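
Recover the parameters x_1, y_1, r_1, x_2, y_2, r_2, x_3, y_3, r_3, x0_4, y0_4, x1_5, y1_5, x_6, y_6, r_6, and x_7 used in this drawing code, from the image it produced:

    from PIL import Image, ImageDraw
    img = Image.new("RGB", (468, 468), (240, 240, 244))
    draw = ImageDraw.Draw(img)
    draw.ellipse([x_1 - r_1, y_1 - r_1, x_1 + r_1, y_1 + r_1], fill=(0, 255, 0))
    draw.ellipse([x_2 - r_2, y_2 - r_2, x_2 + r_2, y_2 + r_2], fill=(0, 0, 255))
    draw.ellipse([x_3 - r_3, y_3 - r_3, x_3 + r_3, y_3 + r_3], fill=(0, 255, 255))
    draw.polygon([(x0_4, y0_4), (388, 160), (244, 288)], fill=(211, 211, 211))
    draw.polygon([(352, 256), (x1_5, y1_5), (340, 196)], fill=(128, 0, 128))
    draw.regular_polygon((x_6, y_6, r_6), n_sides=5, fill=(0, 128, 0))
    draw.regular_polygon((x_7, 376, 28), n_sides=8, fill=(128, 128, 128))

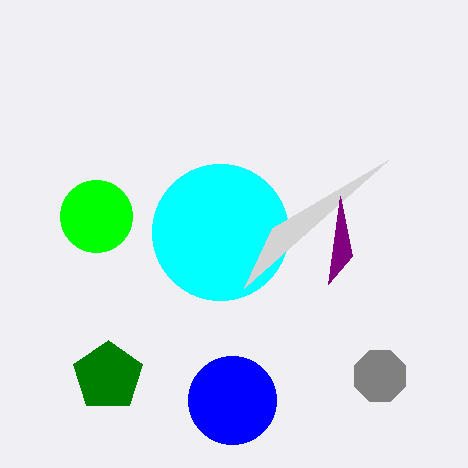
x_1 = 96; y_1 = 216; r_1 = 36; x_2 = 232; y_2 = 400; r_2 = 44; x_3 = 220; y_3 = 232; r_3 = 68; x0_4 = 272; y0_4 = 228; x1_5 = 328; y1_5 = 284; x_6 = 108; y_6 = 376; r_6 = 36; x_7 = 380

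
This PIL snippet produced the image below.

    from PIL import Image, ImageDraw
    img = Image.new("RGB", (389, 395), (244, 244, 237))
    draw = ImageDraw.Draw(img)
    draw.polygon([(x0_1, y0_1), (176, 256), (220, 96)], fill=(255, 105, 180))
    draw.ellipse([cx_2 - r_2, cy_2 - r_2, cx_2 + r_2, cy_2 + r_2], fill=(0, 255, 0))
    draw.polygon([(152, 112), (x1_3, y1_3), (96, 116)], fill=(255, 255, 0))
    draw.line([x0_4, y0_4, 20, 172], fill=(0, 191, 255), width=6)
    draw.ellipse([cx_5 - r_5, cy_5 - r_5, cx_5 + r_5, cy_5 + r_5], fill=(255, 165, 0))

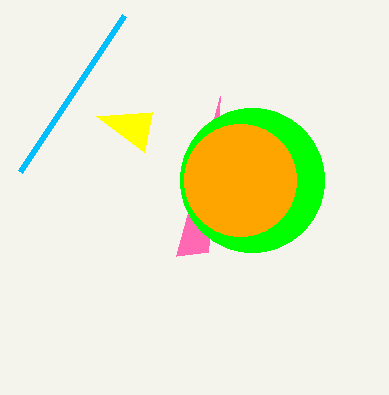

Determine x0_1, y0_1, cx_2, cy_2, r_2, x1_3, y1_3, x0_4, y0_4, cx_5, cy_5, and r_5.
x0_1 = 208; y0_1 = 252; cx_2 = 252; cy_2 = 180; r_2 = 72; x1_3 = 144; y1_3 = 152; x0_4 = 124; y0_4 = 16; cx_5 = 240; cy_5 = 180; r_5 = 56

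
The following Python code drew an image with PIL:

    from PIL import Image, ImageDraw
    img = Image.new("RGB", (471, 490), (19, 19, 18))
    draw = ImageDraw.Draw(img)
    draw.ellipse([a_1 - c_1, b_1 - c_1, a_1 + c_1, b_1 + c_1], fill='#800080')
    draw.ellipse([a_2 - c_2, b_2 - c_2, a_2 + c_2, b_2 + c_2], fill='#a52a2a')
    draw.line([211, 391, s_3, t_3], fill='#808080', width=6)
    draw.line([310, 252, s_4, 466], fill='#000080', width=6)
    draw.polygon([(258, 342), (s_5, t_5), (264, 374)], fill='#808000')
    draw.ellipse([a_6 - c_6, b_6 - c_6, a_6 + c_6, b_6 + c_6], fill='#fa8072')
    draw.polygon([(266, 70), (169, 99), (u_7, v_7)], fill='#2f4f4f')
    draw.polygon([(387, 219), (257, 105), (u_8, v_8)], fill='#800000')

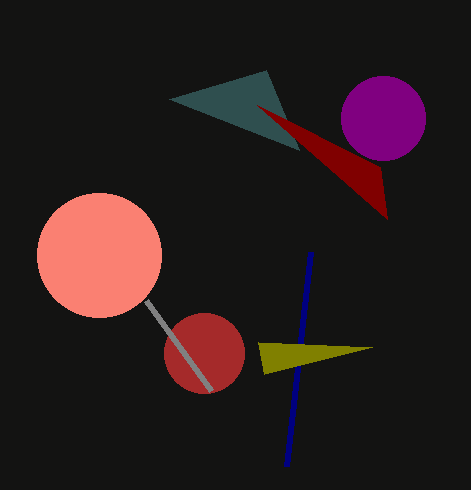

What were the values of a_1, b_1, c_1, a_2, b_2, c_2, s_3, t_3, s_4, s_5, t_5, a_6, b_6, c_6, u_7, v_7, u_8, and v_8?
a_1 = 383
b_1 = 118
c_1 = 42
a_2 = 204
b_2 = 353
c_2 = 40
s_3 = 146
t_3 = 301
s_4 = 286
s_5 = 372
t_5 = 347
a_6 = 99
b_6 = 255
c_6 = 62
u_7 = 299
v_7 = 150
u_8 = 380
v_8 = 167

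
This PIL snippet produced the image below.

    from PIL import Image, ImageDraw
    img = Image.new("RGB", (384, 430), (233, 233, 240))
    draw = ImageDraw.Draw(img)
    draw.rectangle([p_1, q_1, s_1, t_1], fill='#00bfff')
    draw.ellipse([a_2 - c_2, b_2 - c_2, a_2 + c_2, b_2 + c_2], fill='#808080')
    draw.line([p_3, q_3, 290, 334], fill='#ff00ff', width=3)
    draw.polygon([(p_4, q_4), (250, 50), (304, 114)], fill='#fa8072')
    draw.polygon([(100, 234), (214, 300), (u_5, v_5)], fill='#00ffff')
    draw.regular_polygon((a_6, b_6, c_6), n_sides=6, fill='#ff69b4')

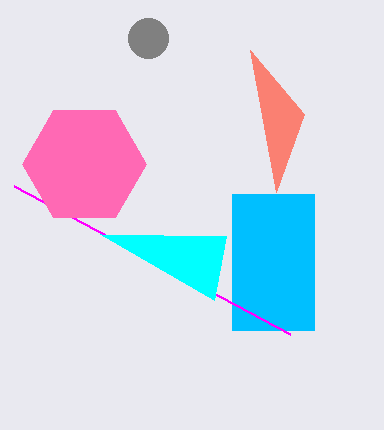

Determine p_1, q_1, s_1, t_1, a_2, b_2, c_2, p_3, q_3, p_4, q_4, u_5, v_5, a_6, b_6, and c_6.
p_1 = 232, q_1 = 194, s_1 = 314, t_1 = 330, a_2 = 148, b_2 = 38, c_2 = 20, p_3 = 14, q_3 = 186, p_4 = 276, q_4 = 192, u_5 = 226, v_5 = 236, a_6 = 84, b_6 = 164, c_6 = 62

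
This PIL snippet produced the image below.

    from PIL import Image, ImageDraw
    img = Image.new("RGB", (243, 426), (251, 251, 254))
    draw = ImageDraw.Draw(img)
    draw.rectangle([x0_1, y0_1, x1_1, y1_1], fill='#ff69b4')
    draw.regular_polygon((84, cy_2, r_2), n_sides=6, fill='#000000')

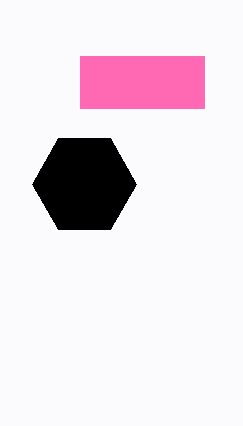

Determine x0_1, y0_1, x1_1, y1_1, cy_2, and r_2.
x0_1 = 80
y0_1 = 56
x1_1 = 204
y1_1 = 108
cy_2 = 184
r_2 = 52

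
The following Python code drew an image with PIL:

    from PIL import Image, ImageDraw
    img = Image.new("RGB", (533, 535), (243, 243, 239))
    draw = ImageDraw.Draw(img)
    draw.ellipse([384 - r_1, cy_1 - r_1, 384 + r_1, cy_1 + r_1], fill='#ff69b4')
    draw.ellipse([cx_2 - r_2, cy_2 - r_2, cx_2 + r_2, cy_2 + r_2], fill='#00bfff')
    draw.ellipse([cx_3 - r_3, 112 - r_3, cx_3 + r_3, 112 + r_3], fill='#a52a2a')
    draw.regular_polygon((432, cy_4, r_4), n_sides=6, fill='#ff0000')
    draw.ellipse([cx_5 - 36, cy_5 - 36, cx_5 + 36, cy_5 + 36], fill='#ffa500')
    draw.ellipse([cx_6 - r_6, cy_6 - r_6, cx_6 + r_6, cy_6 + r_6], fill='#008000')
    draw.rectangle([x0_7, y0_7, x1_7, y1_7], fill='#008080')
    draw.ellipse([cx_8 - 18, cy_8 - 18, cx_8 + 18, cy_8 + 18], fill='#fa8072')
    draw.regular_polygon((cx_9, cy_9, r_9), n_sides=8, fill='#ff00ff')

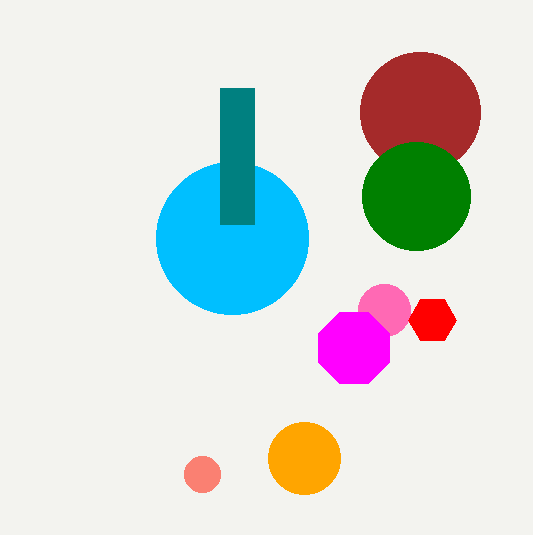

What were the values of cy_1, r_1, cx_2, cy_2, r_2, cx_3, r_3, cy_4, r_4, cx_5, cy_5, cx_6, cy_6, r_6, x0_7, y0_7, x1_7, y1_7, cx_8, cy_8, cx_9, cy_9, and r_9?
cy_1 = 310; r_1 = 26; cx_2 = 232; cy_2 = 238; r_2 = 76; cx_3 = 420; r_3 = 60; cy_4 = 320; r_4 = 24; cx_5 = 304; cy_5 = 458; cx_6 = 416; cy_6 = 196; r_6 = 54; x0_7 = 220; y0_7 = 88; x1_7 = 254; y1_7 = 224; cx_8 = 202; cy_8 = 474; cx_9 = 354; cy_9 = 348; r_9 = 38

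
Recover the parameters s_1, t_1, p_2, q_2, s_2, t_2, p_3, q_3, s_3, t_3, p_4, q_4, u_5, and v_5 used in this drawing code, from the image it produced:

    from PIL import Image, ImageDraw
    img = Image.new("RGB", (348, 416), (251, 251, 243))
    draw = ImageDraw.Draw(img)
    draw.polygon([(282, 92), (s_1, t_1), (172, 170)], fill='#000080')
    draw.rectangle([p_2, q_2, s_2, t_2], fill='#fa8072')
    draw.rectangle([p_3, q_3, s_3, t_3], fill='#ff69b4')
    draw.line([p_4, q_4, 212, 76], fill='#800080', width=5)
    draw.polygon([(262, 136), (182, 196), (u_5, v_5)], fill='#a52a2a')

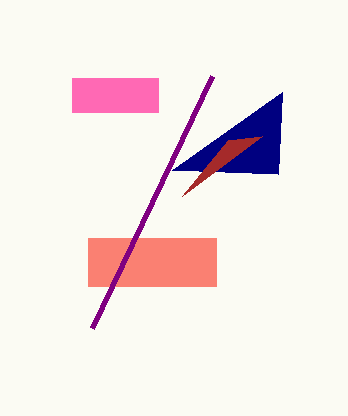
s_1 = 278
t_1 = 174
p_2 = 88
q_2 = 238
s_2 = 216
t_2 = 286
p_3 = 72
q_3 = 78
s_3 = 158
t_3 = 112
p_4 = 92
q_4 = 328
u_5 = 228
v_5 = 140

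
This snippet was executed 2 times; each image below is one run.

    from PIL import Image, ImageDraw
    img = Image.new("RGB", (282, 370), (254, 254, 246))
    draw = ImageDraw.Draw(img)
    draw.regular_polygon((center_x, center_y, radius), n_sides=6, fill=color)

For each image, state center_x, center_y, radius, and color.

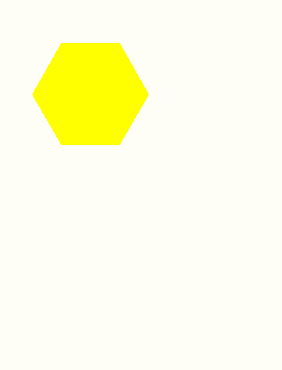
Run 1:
center_x = 90, center_y = 94, radius = 58, color = 'yellow'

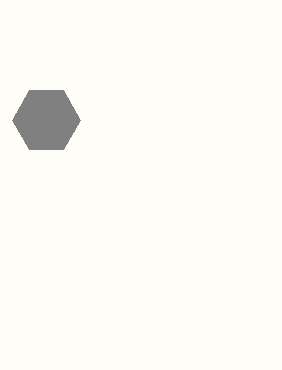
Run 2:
center_x = 46; center_y = 120; radius = 34; color = 'gray'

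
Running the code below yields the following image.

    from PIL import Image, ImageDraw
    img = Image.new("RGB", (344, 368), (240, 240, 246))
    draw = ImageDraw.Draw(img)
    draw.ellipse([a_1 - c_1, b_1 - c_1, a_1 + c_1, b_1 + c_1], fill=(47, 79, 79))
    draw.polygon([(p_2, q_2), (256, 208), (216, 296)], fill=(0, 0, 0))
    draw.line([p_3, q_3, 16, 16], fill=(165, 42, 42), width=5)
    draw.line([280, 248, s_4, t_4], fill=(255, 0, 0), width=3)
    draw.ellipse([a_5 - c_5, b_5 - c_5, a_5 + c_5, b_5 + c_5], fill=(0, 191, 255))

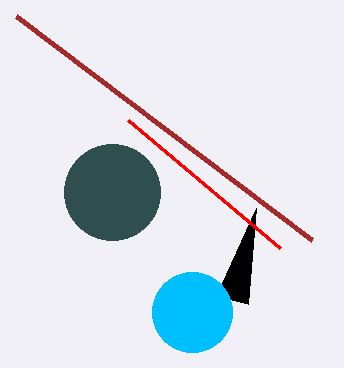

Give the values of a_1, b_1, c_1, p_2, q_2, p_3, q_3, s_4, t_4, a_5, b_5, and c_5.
a_1 = 112
b_1 = 192
c_1 = 48
p_2 = 248
q_2 = 304
p_3 = 312
q_3 = 240
s_4 = 128
t_4 = 120
a_5 = 192
b_5 = 312
c_5 = 40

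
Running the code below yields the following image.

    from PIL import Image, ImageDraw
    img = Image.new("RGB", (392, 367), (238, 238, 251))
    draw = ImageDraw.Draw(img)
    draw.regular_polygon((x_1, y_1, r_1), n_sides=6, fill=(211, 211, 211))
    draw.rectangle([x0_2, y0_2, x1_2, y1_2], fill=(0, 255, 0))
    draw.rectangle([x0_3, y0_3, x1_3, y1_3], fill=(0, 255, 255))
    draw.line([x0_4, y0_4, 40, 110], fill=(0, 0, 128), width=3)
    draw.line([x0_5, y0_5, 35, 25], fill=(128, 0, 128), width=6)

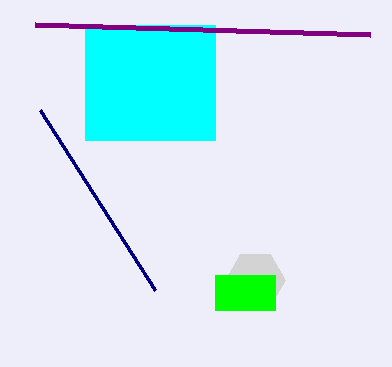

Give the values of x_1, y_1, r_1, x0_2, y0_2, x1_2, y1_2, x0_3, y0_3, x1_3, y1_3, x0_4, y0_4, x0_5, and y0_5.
x_1 = 255
y_1 = 280
r_1 = 30
x0_2 = 215
y0_2 = 275
x1_2 = 275
y1_2 = 310
x0_3 = 85
y0_3 = 25
x1_3 = 215
y1_3 = 140
x0_4 = 155
y0_4 = 290
x0_5 = 370
y0_5 = 35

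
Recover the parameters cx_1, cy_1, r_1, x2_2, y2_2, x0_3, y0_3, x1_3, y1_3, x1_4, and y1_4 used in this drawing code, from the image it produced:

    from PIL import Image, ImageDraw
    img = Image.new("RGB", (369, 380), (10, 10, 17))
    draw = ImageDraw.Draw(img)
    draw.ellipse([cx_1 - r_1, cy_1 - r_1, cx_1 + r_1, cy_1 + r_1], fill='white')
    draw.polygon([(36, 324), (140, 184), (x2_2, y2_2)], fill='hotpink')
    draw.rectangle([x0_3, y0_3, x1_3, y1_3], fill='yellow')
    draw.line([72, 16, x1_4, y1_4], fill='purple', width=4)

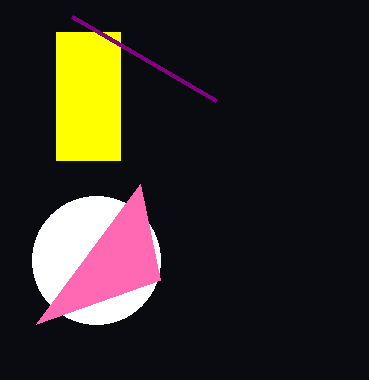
cx_1 = 96; cy_1 = 260; r_1 = 64; x2_2 = 160; y2_2 = 280; x0_3 = 56; y0_3 = 32; x1_3 = 120; y1_3 = 160; x1_4 = 216; y1_4 = 100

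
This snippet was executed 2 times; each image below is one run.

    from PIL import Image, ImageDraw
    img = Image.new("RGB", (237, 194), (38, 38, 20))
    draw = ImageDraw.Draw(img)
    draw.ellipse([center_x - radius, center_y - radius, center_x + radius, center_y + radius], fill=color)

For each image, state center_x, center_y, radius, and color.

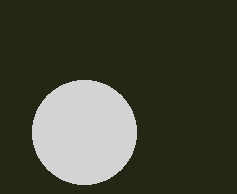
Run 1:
center_x = 84; center_y = 132; radius = 52; color = 'lightgray'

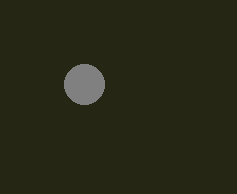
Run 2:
center_x = 84, center_y = 84, radius = 20, color = 'gray'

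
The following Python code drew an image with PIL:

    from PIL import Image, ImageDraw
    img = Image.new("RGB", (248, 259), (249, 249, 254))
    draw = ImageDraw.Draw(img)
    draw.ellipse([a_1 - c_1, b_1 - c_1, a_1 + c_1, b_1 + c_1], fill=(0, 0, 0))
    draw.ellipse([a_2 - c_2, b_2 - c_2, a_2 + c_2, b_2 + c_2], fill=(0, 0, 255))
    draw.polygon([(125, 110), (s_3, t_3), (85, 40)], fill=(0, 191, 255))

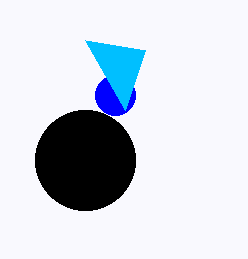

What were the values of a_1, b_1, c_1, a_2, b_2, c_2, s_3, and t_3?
a_1 = 85, b_1 = 160, c_1 = 50, a_2 = 115, b_2 = 95, c_2 = 20, s_3 = 145, t_3 = 50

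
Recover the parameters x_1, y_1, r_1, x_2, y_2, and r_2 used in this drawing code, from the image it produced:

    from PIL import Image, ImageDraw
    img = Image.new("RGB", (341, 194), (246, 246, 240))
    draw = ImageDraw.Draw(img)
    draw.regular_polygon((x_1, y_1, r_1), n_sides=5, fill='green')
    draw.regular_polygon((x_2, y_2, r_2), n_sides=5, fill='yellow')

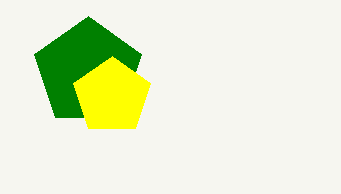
x_1 = 88, y_1 = 72, r_1 = 56, x_2 = 112, y_2 = 96, r_2 = 40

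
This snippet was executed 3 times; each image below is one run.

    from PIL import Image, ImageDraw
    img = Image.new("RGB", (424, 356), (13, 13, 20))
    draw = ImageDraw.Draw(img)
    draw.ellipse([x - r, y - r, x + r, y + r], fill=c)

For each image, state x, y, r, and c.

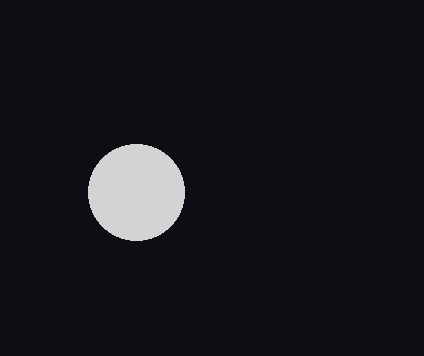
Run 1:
x = 136, y = 192, r = 48, c = 'lightgray'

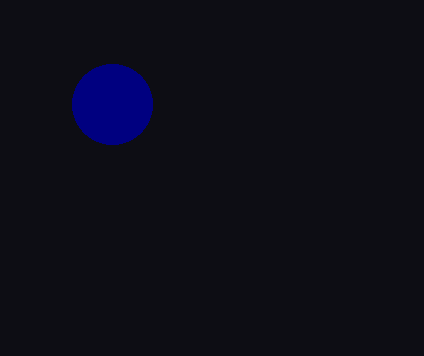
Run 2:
x = 112; y = 104; r = 40; c = 'navy'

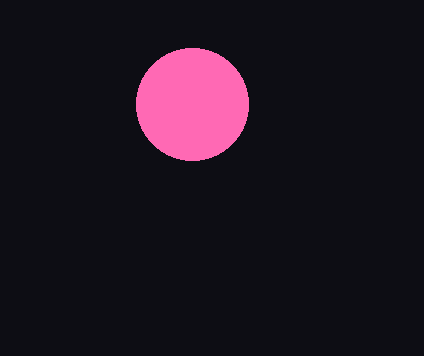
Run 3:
x = 192; y = 104; r = 56; c = 'hotpink'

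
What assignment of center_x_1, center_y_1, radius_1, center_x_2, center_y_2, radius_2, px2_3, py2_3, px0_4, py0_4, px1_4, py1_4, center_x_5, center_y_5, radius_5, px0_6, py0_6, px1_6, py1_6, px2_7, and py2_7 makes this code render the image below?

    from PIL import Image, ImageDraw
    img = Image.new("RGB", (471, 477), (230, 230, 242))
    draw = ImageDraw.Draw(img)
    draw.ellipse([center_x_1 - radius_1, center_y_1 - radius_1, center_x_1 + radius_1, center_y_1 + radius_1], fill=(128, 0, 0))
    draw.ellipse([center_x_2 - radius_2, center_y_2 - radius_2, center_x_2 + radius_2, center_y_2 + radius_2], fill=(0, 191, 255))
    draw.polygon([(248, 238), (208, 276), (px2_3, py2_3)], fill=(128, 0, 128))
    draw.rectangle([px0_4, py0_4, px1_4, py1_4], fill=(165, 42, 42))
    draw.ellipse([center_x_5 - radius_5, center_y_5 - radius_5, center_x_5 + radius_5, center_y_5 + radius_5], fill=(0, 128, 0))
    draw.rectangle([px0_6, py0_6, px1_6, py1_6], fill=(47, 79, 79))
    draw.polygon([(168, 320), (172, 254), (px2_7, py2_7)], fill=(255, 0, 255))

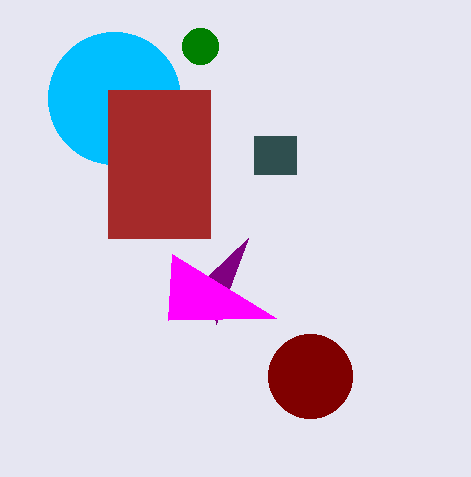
center_x_1 = 310
center_y_1 = 376
radius_1 = 42
center_x_2 = 114
center_y_2 = 98
radius_2 = 66
px2_3 = 216
py2_3 = 324
px0_4 = 108
py0_4 = 90
px1_4 = 210
py1_4 = 238
center_x_5 = 200
center_y_5 = 46
radius_5 = 18
px0_6 = 254
py0_6 = 136
px1_6 = 296
py1_6 = 174
px2_7 = 276
py2_7 = 318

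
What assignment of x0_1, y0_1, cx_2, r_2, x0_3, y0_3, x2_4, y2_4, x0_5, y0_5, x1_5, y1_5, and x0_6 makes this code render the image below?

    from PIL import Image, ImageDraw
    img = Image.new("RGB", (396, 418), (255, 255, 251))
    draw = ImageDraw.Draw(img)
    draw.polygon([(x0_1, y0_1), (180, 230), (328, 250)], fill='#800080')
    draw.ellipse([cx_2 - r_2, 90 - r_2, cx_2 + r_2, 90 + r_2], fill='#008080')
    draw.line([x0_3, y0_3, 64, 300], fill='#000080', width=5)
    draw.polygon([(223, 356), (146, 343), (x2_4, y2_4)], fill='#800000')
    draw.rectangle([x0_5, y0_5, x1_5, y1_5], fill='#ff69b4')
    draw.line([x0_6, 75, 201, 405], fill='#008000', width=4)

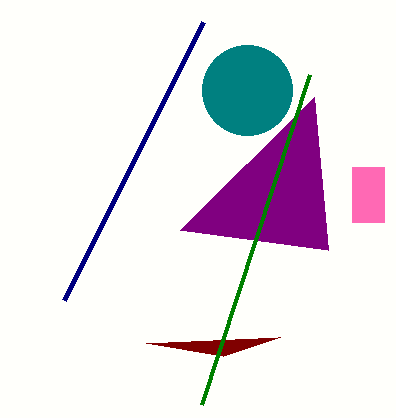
x0_1 = 314
y0_1 = 97
cx_2 = 247
r_2 = 45
x0_3 = 203
y0_3 = 22
x2_4 = 280
y2_4 = 337
x0_5 = 352
y0_5 = 167
x1_5 = 384
y1_5 = 222
x0_6 = 309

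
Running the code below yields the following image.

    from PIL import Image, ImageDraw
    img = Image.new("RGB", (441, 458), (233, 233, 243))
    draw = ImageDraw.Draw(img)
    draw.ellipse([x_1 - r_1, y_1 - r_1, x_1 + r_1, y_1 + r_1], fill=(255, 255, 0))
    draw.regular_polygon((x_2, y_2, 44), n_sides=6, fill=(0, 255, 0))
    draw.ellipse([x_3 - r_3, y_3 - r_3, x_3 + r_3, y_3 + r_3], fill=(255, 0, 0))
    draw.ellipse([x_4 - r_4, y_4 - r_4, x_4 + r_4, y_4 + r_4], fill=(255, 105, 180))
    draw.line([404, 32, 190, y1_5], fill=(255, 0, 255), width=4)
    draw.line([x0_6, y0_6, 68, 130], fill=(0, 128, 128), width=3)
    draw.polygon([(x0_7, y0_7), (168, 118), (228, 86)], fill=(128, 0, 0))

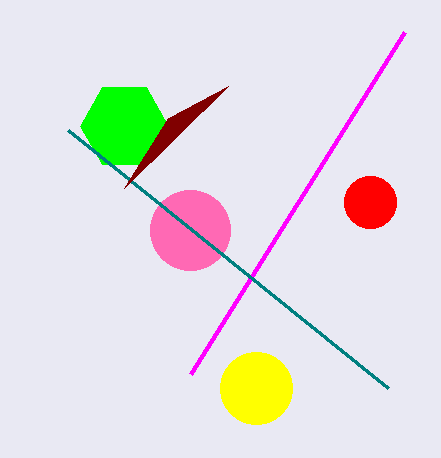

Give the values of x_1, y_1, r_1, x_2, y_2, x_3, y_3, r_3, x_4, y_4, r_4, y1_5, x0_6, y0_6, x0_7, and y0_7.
x_1 = 256
y_1 = 388
r_1 = 36
x_2 = 124
y_2 = 126
x_3 = 370
y_3 = 202
r_3 = 26
x_4 = 190
y_4 = 230
r_4 = 40
y1_5 = 374
x0_6 = 388
y0_6 = 388
x0_7 = 124
y0_7 = 188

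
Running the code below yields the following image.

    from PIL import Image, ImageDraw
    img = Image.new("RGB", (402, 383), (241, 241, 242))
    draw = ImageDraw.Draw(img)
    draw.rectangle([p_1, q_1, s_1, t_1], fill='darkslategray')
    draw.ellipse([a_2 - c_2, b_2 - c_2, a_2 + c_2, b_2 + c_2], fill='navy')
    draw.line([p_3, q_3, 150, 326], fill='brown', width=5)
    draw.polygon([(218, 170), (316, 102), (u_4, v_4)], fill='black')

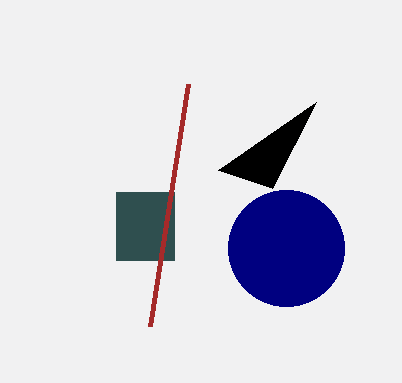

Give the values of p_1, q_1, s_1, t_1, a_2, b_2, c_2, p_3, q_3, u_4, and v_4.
p_1 = 116, q_1 = 192, s_1 = 174, t_1 = 260, a_2 = 286, b_2 = 248, c_2 = 58, p_3 = 188, q_3 = 84, u_4 = 272, v_4 = 188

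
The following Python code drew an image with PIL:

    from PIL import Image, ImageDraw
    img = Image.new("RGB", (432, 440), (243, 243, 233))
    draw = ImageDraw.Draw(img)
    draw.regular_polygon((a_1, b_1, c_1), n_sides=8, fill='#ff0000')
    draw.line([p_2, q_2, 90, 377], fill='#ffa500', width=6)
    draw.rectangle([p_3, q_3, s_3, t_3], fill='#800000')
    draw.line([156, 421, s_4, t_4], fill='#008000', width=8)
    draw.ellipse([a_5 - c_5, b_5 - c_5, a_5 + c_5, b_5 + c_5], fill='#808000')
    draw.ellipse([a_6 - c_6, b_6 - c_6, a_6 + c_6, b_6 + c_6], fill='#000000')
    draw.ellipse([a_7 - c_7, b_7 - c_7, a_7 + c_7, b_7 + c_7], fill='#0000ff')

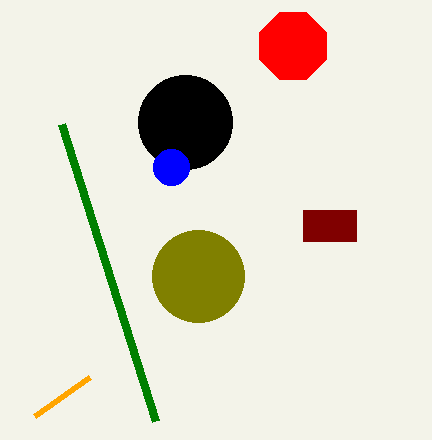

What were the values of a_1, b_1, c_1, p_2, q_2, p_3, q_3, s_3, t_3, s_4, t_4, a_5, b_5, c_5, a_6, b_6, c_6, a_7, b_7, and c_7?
a_1 = 293
b_1 = 46
c_1 = 36
p_2 = 35
q_2 = 416
p_3 = 303
q_3 = 210
s_3 = 356
t_3 = 241
s_4 = 62
t_4 = 124
a_5 = 198
b_5 = 276
c_5 = 46
a_6 = 185
b_6 = 122
c_6 = 47
a_7 = 171
b_7 = 167
c_7 = 18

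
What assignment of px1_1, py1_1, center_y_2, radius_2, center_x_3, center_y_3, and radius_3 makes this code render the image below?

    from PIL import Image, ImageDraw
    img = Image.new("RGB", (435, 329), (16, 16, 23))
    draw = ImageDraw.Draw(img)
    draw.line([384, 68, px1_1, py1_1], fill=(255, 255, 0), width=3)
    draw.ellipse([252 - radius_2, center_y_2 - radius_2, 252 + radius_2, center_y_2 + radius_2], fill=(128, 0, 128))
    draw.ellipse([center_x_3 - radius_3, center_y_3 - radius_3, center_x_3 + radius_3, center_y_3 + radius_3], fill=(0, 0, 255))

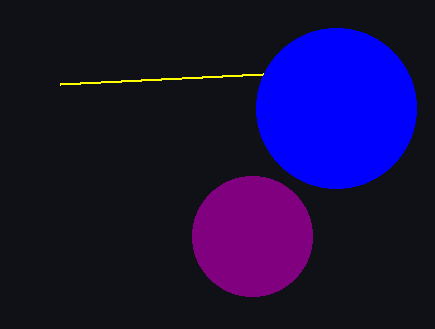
px1_1 = 60, py1_1 = 84, center_y_2 = 236, radius_2 = 60, center_x_3 = 336, center_y_3 = 108, radius_3 = 80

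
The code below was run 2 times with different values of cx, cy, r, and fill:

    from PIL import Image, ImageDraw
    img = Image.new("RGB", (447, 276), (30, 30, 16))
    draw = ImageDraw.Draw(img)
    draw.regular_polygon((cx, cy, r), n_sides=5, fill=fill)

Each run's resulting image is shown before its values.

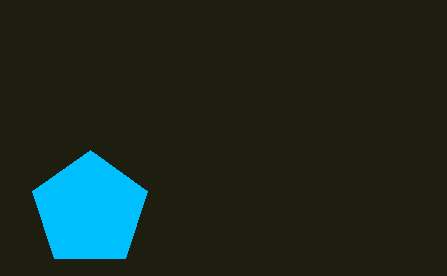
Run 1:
cx = 90, cy = 210, r = 60, fill = 'deepskyblue'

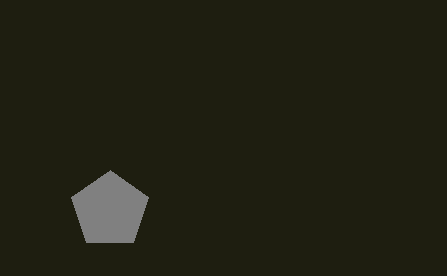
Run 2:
cx = 110; cy = 210; r = 40; fill = 'gray'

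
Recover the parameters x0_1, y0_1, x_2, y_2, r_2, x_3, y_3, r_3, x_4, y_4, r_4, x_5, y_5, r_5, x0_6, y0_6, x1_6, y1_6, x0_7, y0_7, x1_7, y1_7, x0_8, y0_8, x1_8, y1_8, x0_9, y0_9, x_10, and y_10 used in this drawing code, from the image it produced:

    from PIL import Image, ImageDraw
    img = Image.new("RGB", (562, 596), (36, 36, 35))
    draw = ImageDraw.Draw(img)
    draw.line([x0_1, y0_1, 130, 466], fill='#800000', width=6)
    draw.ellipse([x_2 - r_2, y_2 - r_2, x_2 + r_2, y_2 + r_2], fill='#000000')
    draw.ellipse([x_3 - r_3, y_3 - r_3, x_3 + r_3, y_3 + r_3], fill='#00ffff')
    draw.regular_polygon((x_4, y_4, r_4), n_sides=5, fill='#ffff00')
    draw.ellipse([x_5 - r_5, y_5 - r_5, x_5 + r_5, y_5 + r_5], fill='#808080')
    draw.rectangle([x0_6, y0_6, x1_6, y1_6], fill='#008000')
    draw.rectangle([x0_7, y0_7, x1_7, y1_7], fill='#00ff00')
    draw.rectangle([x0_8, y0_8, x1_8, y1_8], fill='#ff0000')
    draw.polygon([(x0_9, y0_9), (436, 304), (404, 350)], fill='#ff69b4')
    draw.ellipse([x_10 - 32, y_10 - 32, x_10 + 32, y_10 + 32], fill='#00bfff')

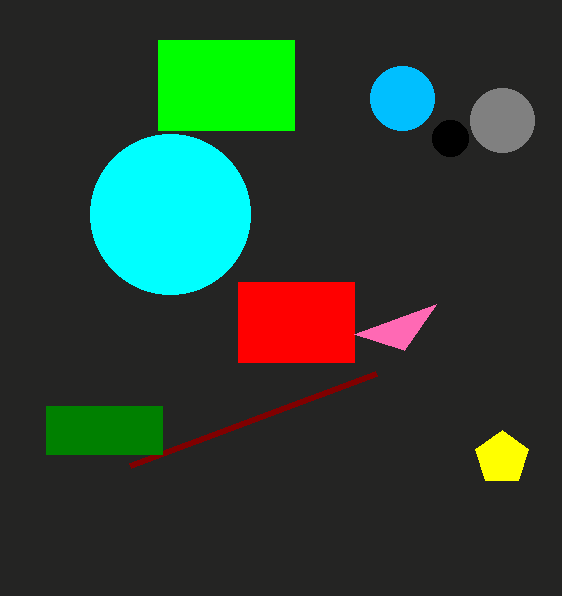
x0_1 = 376, y0_1 = 374, x_2 = 450, y_2 = 138, r_2 = 18, x_3 = 170, y_3 = 214, r_3 = 80, x_4 = 502, y_4 = 458, r_4 = 28, x_5 = 502, y_5 = 120, r_5 = 32, x0_6 = 46, y0_6 = 406, x1_6 = 162, y1_6 = 454, x0_7 = 158, y0_7 = 40, x1_7 = 294, y1_7 = 130, x0_8 = 238, y0_8 = 282, x1_8 = 354, y1_8 = 362, x0_9 = 354, y0_9 = 334, x_10 = 402, y_10 = 98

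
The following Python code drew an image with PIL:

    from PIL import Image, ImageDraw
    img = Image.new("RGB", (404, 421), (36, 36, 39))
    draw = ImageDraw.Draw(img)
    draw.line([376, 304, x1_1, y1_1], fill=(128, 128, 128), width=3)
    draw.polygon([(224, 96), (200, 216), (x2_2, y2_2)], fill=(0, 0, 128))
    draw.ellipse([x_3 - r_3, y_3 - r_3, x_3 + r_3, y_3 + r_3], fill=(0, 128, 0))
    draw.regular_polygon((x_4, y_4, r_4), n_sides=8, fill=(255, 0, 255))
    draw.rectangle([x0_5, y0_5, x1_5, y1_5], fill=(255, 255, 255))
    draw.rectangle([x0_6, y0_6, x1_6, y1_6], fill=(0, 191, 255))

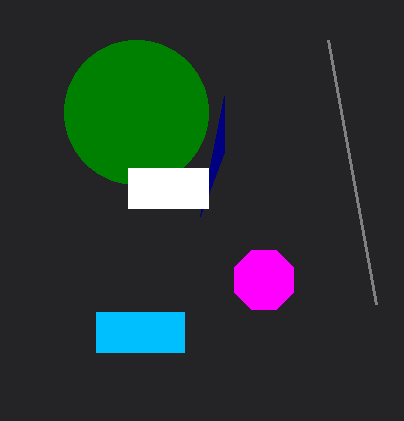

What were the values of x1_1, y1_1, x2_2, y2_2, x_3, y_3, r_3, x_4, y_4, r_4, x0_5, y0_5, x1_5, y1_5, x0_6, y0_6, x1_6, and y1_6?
x1_1 = 328
y1_1 = 40
x2_2 = 224
y2_2 = 152
x_3 = 136
y_3 = 112
r_3 = 72
x_4 = 264
y_4 = 280
r_4 = 32
x0_5 = 128
y0_5 = 168
x1_5 = 208
y1_5 = 208
x0_6 = 96
y0_6 = 312
x1_6 = 184
y1_6 = 352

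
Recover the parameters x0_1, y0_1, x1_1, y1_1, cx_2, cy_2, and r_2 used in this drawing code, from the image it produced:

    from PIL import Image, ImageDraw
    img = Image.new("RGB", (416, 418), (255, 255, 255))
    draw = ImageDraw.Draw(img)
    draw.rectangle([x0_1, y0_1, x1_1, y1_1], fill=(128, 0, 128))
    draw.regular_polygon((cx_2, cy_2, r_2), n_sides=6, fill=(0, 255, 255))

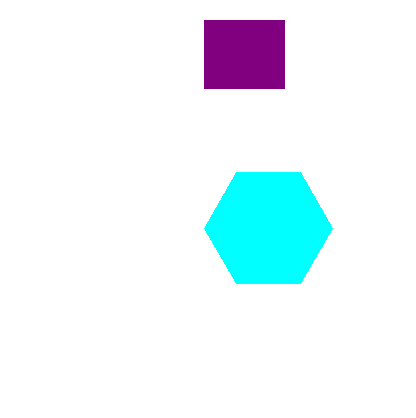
x0_1 = 204; y0_1 = 20; x1_1 = 284; y1_1 = 88; cx_2 = 268; cy_2 = 228; r_2 = 64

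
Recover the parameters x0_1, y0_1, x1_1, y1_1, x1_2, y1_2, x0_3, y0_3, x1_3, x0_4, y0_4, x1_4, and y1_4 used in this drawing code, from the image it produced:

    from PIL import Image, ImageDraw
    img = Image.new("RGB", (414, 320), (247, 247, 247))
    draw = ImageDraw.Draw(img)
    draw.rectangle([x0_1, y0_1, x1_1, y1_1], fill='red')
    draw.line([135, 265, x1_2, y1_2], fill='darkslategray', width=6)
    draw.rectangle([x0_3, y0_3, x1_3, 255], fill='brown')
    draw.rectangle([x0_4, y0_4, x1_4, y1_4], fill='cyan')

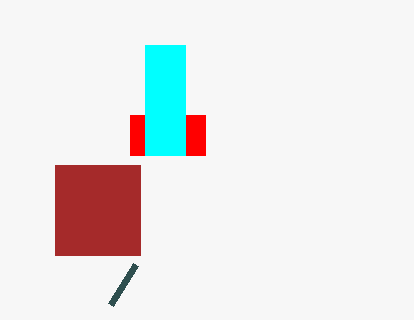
x0_1 = 130
y0_1 = 115
x1_1 = 205
y1_1 = 155
x1_2 = 110
y1_2 = 305
x0_3 = 55
y0_3 = 165
x1_3 = 140
x0_4 = 145
y0_4 = 45
x1_4 = 185
y1_4 = 155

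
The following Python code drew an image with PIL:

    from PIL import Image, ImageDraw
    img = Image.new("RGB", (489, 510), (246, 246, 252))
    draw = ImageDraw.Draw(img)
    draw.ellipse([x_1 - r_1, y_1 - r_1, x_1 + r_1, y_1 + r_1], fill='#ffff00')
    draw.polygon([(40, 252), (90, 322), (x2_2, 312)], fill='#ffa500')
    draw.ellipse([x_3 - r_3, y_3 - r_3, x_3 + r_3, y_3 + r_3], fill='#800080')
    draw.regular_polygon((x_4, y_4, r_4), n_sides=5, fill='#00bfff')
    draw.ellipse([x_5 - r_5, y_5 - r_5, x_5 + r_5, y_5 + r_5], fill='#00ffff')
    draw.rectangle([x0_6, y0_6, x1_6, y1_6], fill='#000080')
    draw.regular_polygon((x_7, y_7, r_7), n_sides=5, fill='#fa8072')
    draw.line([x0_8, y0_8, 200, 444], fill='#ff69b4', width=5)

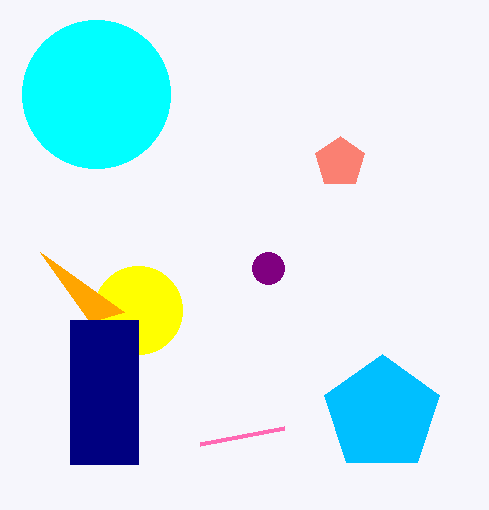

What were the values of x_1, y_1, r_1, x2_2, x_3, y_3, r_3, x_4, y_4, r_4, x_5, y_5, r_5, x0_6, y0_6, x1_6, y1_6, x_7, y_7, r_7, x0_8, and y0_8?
x_1 = 138; y_1 = 310; r_1 = 44; x2_2 = 124; x_3 = 268; y_3 = 268; r_3 = 16; x_4 = 382; y_4 = 414; r_4 = 60; x_5 = 96; y_5 = 94; r_5 = 74; x0_6 = 70; y0_6 = 320; x1_6 = 138; y1_6 = 464; x_7 = 340; y_7 = 162; r_7 = 26; x0_8 = 284; y0_8 = 428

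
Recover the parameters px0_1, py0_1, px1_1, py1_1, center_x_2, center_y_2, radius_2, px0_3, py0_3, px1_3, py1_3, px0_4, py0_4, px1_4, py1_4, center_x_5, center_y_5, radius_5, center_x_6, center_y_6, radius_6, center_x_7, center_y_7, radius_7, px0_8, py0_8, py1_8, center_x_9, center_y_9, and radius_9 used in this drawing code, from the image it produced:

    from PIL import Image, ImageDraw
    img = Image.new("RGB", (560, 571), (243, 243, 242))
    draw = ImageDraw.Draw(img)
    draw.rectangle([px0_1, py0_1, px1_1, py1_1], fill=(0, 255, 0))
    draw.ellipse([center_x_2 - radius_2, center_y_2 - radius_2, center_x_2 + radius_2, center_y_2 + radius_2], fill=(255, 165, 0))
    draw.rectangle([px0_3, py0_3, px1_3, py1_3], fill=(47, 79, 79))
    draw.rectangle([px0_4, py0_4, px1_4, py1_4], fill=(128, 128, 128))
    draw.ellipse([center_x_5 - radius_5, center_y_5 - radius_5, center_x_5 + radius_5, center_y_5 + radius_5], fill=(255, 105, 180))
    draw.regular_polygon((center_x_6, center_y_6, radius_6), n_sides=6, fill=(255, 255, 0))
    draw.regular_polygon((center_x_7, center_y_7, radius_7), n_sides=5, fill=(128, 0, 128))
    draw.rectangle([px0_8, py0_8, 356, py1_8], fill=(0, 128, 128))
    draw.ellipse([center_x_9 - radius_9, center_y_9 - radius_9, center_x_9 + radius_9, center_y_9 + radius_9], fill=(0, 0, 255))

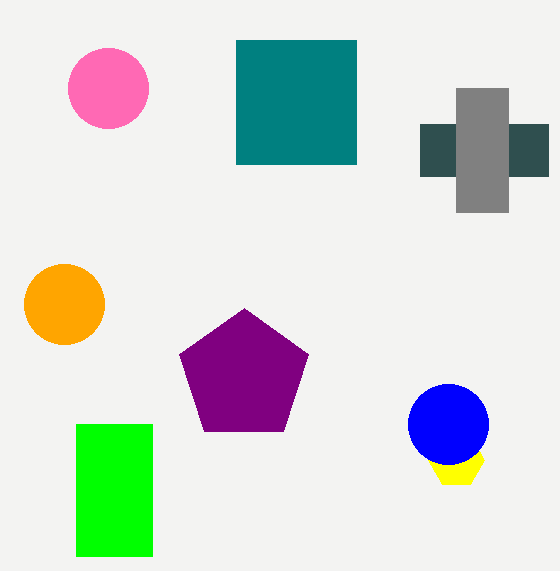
px0_1 = 76
py0_1 = 424
px1_1 = 152
py1_1 = 556
center_x_2 = 64
center_y_2 = 304
radius_2 = 40
px0_3 = 420
py0_3 = 124
px1_3 = 548
py1_3 = 176
px0_4 = 456
py0_4 = 88
px1_4 = 508
py1_4 = 212
center_x_5 = 108
center_y_5 = 88
radius_5 = 40
center_x_6 = 456
center_y_6 = 460
radius_6 = 28
center_x_7 = 244
center_y_7 = 376
radius_7 = 68
px0_8 = 236
py0_8 = 40
py1_8 = 164
center_x_9 = 448
center_y_9 = 424
radius_9 = 40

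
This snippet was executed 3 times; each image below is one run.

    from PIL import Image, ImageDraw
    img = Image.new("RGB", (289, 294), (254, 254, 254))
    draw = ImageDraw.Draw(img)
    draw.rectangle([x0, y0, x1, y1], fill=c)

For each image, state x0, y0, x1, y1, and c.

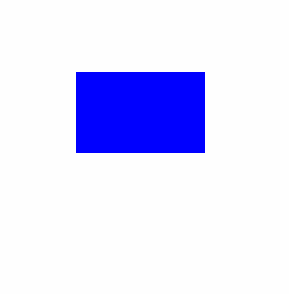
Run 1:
x0 = 76, y0 = 72, x1 = 204, y1 = 152, c = 'blue'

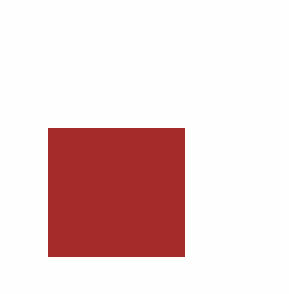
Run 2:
x0 = 48; y0 = 128; x1 = 184; y1 = 256; c = 'brown'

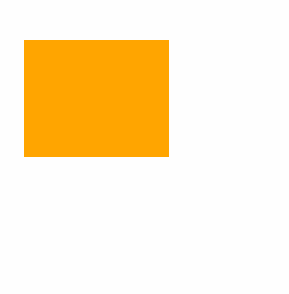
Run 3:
x0 = 24; y0 = 40; x1 = 168; y1 = 156; c = 'orange'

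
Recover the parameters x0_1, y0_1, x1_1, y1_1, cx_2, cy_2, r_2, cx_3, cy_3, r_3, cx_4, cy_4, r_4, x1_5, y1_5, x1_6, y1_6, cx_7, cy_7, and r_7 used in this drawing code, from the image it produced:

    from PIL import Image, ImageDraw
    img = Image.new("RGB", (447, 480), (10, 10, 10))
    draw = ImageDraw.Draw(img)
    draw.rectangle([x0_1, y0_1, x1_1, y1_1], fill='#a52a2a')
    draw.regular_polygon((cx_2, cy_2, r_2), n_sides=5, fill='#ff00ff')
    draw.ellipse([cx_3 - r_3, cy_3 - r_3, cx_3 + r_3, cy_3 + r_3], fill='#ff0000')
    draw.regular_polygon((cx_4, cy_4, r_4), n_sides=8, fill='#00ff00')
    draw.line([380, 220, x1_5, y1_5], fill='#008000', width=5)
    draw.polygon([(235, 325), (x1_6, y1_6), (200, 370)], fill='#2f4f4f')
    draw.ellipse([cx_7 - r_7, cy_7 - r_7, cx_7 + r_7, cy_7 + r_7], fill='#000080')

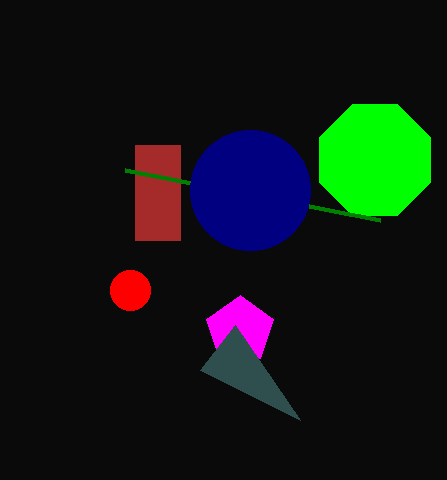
x0_1 = 135, y0_1 = 145, x1_1 = 180, y1_1 = 240, cx_2 = 240, cy_2 = 330, r_2 = 35, cx_3 = 130, cy_3 = 290, r_3 = 20, cx_4 = 375, cy_4 = 160, r_4 = 60, x1_5 = 125, y1_5 = 170, x1_6 = 300, y1_6 = 420, cx_7 = 250, cy_7 = 190, r_7 = 60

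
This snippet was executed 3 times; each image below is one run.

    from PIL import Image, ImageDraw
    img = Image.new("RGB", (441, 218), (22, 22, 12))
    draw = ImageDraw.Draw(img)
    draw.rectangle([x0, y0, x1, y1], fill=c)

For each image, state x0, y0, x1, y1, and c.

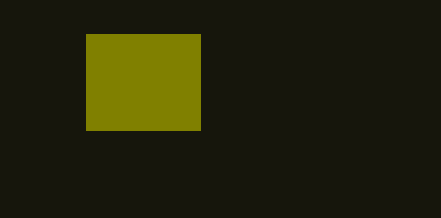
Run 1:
x0 = 86; y0 = 34; x1 = 200; y1 = 130; c = 'olive'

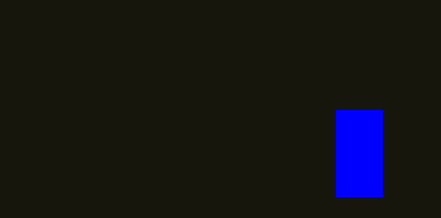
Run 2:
x0 = 336
y0 = 110
x1 = 382
y1 = 196
c = 'blue'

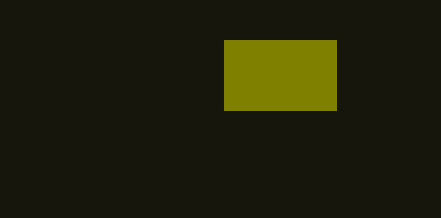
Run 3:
x0 = 224
y0 = 40
x1 = 336
y1 = 110
c = 'olive'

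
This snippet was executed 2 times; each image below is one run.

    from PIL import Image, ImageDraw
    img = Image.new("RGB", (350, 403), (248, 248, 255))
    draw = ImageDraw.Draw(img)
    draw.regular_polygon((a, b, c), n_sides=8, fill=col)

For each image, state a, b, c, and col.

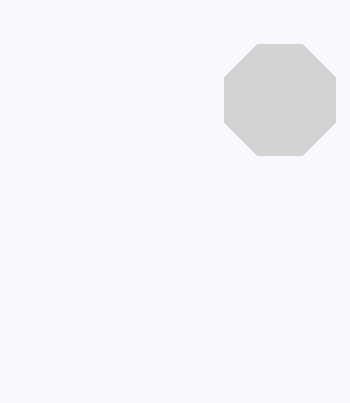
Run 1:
a = 280, b = 100, c = 60, col = 'lightgray'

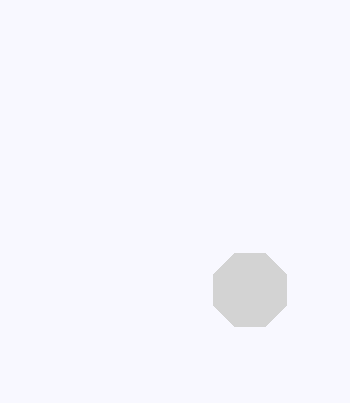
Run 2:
a = 250
b = 290
c = 40
col = 'lightgray'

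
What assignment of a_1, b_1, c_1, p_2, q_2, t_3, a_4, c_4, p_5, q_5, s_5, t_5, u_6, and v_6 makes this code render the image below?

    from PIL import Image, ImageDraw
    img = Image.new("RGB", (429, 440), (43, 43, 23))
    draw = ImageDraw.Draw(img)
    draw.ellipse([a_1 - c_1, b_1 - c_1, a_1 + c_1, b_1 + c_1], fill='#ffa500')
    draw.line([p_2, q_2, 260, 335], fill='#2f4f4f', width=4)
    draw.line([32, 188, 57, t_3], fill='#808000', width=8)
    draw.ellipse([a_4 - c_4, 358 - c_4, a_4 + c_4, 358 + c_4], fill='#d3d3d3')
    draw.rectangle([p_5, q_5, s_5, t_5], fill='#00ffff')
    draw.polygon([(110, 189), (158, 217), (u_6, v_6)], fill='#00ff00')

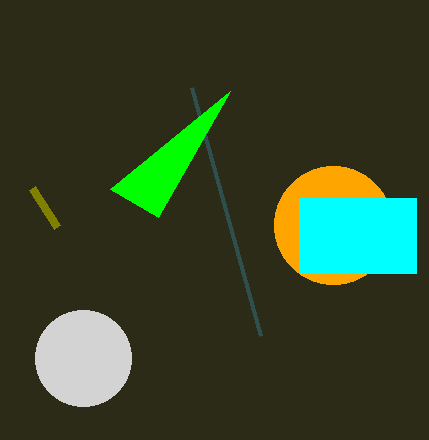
a_1 = 333
b_1 = 225
c_1 = 59
p_2 = 191
q_2 = 87
t_3 = 227
a_4 = 83
c_4 = 48
p_5 = 299
q_5 = 198
s_5 = 416
t_5 = 273
u_6 = 230
v_6 = 91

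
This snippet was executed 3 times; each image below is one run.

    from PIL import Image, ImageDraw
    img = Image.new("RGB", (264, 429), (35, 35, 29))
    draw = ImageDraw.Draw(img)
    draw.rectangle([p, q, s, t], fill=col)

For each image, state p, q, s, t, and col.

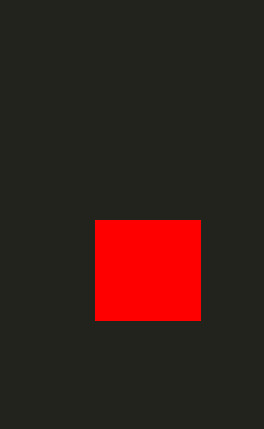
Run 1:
p = 95, q = 220, s = 200, t = 320, col = 'red'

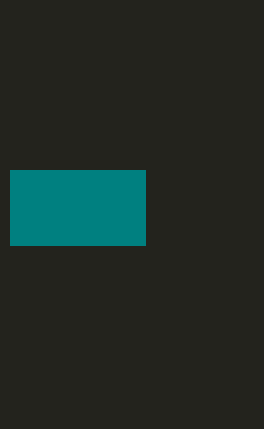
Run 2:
p = 10, q = 170, s = 145, t = 245, col = 'teal'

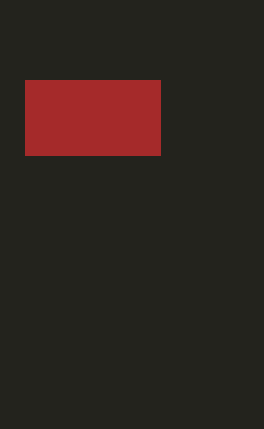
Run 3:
p = 25
q = 80
s = 160
t = 155
col = 'brown'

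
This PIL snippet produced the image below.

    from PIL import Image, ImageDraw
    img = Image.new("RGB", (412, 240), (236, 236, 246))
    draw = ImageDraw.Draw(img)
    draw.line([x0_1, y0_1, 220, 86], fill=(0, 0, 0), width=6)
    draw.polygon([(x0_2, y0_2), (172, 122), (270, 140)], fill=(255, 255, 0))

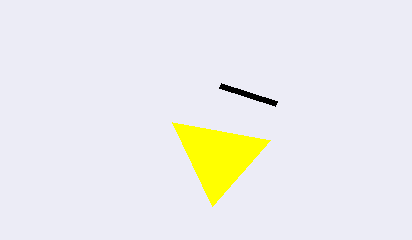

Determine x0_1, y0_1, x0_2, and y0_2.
x0_1 = 276; y0_1 = 104; x0_2 = 212; y0_2 = 206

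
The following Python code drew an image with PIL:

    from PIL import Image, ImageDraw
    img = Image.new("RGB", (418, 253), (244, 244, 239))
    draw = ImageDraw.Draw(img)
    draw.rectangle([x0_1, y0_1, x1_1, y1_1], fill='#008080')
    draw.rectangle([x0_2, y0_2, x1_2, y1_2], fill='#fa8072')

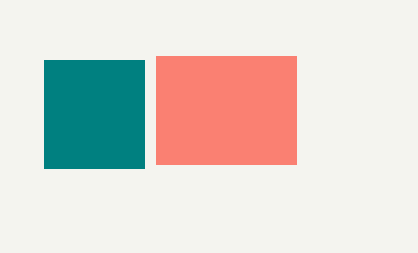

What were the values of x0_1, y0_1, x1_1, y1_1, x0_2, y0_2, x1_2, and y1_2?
x0_1 = 44
y0_1 = 60
x1_1 = 144
y1_1 = 168
x0_2 = 156
y0_2 = 56
x1_2 = 296
y1_2 = 164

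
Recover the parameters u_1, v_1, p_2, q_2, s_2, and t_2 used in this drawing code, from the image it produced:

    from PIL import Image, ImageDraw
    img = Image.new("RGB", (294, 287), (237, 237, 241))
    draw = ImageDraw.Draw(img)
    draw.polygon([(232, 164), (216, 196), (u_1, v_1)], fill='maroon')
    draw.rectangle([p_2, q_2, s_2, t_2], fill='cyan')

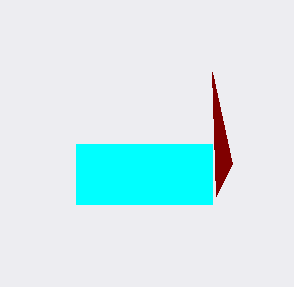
u_1 = 212; v_1 = 72; p_2 = 76; q_2 = 144; s_2 = 212; t_2 = 204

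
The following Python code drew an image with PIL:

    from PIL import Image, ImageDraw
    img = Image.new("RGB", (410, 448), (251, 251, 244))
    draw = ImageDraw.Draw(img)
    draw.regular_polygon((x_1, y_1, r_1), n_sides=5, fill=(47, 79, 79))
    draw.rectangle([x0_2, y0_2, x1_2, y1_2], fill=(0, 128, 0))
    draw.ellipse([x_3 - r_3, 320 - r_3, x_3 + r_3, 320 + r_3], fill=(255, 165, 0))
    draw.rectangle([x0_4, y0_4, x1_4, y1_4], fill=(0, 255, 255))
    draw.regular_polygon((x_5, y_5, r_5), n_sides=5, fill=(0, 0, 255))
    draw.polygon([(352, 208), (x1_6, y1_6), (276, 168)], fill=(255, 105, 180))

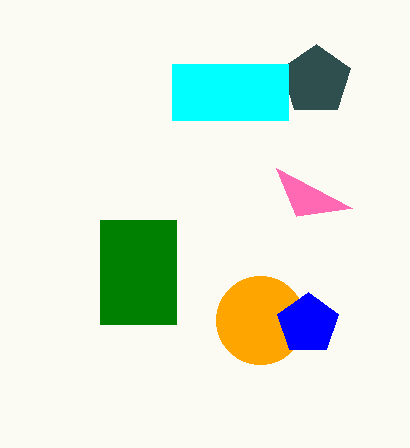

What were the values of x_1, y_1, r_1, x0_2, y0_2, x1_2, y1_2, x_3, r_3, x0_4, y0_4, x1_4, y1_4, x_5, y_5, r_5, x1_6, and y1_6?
x_1 = 316
y_1 = 80
r_1 = 36
x0_2 = 100
y0_2 = 220
x1_2 = 176
y1_2 = 324
x_3 = 260
r_3 = 44
x0_4 = 172
y0_4 = 64
x1_4 = 288
y1_4 = 120
x_5 = 308
y_5 = 324
r_5 = 32
x1_6 = 296
y1_6 = 216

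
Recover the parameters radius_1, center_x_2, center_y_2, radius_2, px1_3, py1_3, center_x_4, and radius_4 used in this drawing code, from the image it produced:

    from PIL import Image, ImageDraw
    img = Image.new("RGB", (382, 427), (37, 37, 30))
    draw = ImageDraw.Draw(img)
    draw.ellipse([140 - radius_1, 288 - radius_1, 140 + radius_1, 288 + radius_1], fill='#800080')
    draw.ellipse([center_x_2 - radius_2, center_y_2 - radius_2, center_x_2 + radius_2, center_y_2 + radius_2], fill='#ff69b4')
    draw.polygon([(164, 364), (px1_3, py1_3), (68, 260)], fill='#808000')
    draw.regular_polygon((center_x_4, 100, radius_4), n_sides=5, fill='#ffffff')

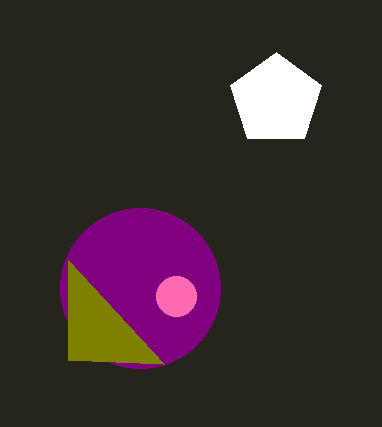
radius_1 = 80
center_x_2 = 176
center_y_2 = 296
radius_2 = 20
px1_3 = 68
py1_3 = 360
center_x_4 = 276
radius_4 = 48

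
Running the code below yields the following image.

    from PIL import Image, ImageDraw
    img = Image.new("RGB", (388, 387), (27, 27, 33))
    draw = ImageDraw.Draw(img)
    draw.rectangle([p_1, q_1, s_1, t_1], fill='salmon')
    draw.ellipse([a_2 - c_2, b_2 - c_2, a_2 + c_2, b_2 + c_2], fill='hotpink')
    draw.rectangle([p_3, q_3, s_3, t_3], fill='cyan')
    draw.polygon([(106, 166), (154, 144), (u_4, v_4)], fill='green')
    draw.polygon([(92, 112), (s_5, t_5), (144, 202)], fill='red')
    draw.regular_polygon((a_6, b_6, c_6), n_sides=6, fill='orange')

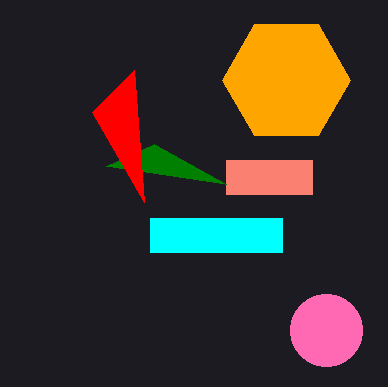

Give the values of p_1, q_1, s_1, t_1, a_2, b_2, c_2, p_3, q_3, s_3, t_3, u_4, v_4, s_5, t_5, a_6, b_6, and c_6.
p_1 = 226; q_1 = 160; s_1 = 312; t_1 = 194; a_2 = 326; b_2 = 330; c_2 = 36; p_3 = 150; q_3 = 218; s_3 = 282; t_3 = 252; u_4 = 226; v_4 = 184; s_5 = 134; t_5 = 70; a_6 = 286; b_6 = 80; c_6 = 64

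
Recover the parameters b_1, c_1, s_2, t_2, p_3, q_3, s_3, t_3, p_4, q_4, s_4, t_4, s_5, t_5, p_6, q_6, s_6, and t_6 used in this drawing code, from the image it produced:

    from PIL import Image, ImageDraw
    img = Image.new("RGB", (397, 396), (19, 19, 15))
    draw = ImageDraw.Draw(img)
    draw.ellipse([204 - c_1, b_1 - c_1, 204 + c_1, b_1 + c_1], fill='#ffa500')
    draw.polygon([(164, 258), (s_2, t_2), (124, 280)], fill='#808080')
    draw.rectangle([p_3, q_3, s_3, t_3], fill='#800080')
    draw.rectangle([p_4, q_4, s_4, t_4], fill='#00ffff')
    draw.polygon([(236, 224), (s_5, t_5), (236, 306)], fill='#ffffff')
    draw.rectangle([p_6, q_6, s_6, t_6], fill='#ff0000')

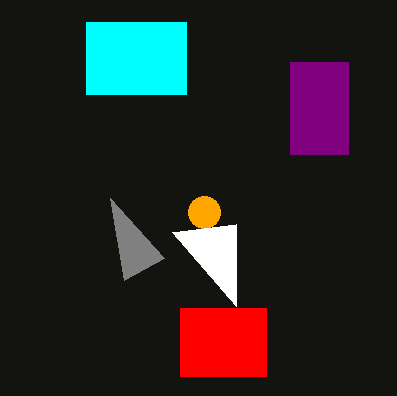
b_1 = 212, c_1 = 16, s_2 = 110, t_2 = 198, p_3 = 290, q_3 = 62, s_3 = 348, t_3 = 154, p_4 = 86, q_4 = 22, s_4 = 186, t_4 = 94, s_5 = 172, t_5 = 232, p_6 = 180, q_6 = 308, s_6 = 266, t_6 = 376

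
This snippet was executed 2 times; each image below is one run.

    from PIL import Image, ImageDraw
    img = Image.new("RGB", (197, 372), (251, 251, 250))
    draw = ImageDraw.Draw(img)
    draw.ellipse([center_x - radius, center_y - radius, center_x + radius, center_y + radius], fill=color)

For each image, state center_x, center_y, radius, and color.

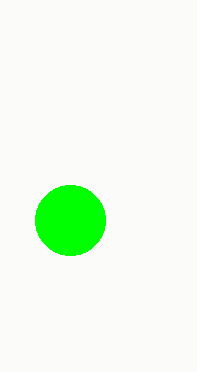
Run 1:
center_x = 70
center_y = 220
radius = 35
color = 'lime'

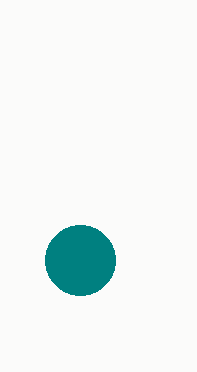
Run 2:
center_x = 80, center_y = 260, radius = 35, color = 'teal'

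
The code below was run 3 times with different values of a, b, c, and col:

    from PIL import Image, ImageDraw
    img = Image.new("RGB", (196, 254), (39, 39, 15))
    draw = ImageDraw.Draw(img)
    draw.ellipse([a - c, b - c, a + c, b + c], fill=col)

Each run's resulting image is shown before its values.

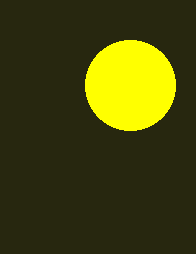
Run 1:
a = 130
b = 85
c = 45
col = 'yellow'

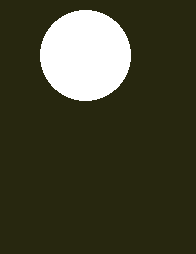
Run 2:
a = 85
b = 55
c = 45
col = 'white'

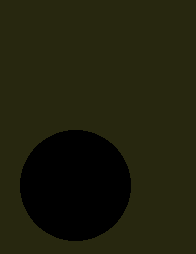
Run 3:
a = 75
b = 185
c = 55
col = 'black'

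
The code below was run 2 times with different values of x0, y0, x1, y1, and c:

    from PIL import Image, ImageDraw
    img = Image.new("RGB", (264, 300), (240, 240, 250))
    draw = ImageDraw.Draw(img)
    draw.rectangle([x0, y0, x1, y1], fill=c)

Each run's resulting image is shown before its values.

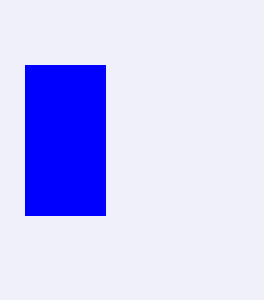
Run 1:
x0 = 25
y0 = 65
x1 = 105
y1 = 215
c = 'blue'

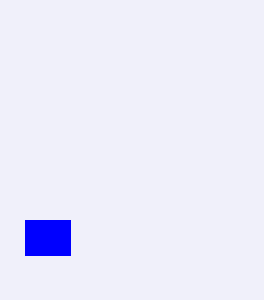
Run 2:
x0 = 25, y0 = 220, x1 = 70, y1 = 255, c = 'blue'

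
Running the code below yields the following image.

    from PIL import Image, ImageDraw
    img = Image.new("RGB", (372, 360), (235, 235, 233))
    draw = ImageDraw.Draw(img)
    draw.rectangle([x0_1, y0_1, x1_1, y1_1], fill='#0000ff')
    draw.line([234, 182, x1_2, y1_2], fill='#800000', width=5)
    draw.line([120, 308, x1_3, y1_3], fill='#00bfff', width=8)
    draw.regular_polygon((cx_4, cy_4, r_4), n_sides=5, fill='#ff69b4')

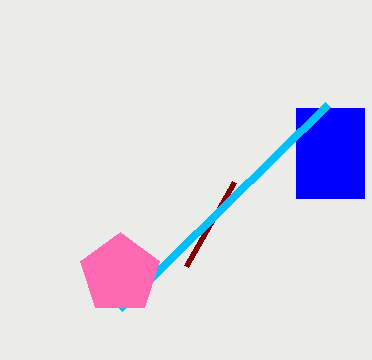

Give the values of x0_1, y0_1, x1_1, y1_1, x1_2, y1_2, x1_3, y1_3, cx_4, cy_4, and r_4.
x0_1 = 296
y0_1 = 108
x1_1 = 364
y1_1 = 198
x1_2 = 186
y1_2 = 266
x1_3 = 328
y1_3 = 104
cx_4 = 120
cy_4 = 274
r_4 = 42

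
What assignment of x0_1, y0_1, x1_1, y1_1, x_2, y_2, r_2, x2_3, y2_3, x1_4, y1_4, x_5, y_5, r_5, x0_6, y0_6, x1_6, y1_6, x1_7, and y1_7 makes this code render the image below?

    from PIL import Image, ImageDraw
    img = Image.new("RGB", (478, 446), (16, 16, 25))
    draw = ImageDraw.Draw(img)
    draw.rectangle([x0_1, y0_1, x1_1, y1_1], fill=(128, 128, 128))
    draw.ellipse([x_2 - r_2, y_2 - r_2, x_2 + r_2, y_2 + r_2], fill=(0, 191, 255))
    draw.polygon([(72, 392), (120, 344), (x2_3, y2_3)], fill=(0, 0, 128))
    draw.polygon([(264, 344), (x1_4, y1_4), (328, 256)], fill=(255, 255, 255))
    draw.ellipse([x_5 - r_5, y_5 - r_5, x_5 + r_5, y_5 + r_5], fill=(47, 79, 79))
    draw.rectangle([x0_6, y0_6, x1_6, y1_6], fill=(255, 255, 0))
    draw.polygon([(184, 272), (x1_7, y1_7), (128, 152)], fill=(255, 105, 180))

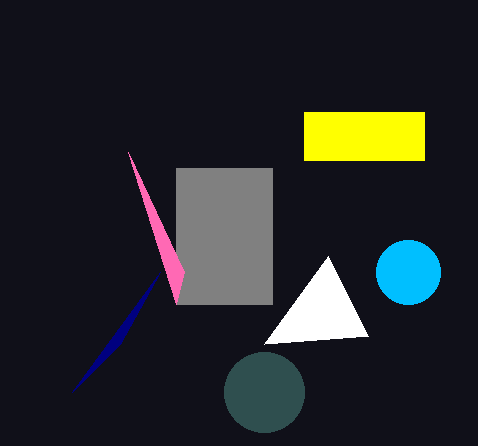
x0_1 = 176
y0_1 = 168
x1_1 = 272
y1_1 = 304
x_2 = 408
y_2 = 272
r_2 = 32
x2_3 = 160
y2_3 = 272
x1_4 = 368
y1_4 = 336
x_5 = 264
y_5 = 392
r_5 = 40
x0_6 = 304
y0_6 = 112
x1_6 = 424
y1_6 = 160
x1_7 = 176
y1_7 = 304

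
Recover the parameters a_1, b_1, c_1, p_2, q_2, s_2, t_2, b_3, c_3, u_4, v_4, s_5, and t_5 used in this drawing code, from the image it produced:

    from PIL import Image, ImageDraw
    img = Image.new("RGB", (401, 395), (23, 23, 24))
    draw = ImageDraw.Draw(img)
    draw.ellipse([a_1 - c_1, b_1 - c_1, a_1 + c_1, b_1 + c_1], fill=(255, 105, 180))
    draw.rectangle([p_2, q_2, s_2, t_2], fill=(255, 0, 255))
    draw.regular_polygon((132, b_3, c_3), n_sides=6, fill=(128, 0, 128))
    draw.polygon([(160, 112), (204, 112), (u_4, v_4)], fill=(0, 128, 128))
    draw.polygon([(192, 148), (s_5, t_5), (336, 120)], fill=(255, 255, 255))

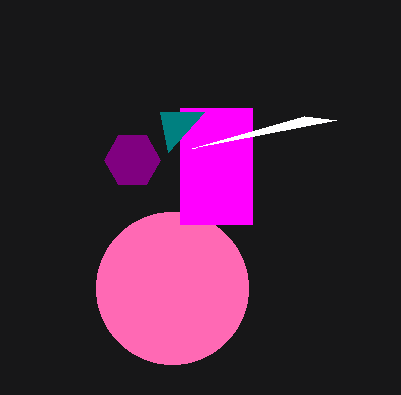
a_1 = 172
b_1 = 288
c_1 = 76
p_2 = 180
q_2 = 108
s_2 = 252
t_2 = 224
b_3 = 160
c_3 = 28
u_4 = 168
v_4 = 152
s_5 = 304
t_5 = 116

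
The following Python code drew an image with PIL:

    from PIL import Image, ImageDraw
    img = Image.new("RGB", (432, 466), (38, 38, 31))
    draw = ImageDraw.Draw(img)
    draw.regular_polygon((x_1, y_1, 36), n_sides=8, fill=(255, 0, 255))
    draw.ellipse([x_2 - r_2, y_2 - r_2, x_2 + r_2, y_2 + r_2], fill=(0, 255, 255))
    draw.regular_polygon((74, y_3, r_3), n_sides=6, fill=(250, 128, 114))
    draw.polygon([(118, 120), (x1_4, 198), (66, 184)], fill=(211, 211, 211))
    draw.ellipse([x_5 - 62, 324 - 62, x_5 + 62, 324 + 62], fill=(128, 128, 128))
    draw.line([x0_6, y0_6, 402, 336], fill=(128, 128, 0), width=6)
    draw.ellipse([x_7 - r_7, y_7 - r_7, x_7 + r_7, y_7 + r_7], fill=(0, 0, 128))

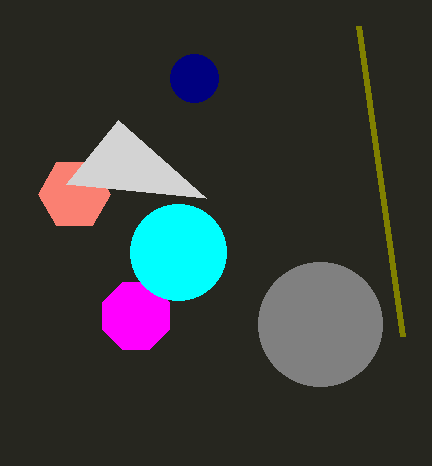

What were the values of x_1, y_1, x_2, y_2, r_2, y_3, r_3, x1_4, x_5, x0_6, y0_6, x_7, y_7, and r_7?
x_1 = 136; y_1 = 316; x_2 = 178; y_2 = 252; r_2 = 48; y_3 = 194; r_3 = 36; x1_4 = 206; x_5 = 320; x0_6 = 358; y0_6 = 26; x_7 = 194; y_7 = 78; r_7 = 24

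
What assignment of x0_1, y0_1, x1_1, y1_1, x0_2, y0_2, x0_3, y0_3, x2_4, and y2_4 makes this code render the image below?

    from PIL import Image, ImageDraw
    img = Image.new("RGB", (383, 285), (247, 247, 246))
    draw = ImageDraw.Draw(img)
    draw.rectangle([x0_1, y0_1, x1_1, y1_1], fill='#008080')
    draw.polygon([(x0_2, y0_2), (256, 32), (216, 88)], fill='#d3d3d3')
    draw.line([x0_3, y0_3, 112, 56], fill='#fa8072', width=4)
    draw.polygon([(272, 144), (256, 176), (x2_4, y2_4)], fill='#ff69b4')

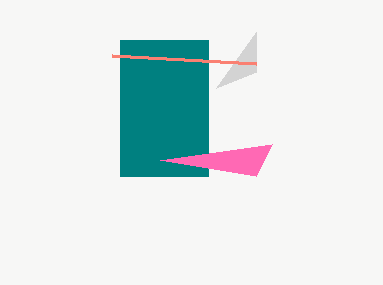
x0_1 = 120
y0_1 = 40
x1_1 = 208
y1_1 = 176
x0_2 = 256
y0_2 = 72
x0_3 = 256
y0_3 = 64
x2_4 = 160
y2_4 = 160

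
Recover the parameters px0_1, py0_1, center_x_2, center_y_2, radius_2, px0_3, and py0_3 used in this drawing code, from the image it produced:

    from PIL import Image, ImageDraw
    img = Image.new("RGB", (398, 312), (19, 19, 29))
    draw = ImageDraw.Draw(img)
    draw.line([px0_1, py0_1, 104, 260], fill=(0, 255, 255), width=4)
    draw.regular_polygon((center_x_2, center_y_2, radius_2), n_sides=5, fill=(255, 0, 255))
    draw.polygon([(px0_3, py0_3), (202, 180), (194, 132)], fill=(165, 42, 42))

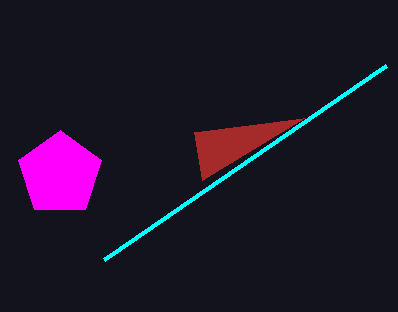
px0_1 = 386, py0_1 = 66, center_x_2 = 60, center_y_2 = 174, radius_2 = 44, px0_3 = 304, py0_3 = 118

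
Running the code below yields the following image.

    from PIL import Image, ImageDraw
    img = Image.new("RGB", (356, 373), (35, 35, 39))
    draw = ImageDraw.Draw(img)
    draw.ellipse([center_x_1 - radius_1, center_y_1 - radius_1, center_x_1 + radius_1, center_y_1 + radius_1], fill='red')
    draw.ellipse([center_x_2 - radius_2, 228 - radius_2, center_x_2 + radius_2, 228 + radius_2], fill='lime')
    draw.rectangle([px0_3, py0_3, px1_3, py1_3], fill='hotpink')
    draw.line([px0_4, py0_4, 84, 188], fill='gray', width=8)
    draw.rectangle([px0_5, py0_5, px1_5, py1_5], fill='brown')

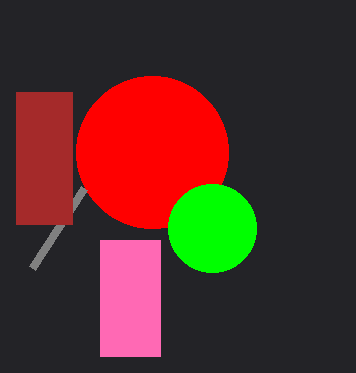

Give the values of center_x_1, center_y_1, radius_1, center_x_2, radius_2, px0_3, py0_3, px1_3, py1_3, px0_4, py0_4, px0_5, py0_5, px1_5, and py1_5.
center_x_1 = 152; center_y_1 = 152; radius_1 = 76; center_x_2 = 212; radius_2 = 44; px0_3 = 100; py0_3 = 240; px1_3 = 160; py1_3 = 356; px0_4 = 32; py0_4 = 268; px0_5 = 16; py0_5 = 92; px1_5 = 72; py1_5 = 224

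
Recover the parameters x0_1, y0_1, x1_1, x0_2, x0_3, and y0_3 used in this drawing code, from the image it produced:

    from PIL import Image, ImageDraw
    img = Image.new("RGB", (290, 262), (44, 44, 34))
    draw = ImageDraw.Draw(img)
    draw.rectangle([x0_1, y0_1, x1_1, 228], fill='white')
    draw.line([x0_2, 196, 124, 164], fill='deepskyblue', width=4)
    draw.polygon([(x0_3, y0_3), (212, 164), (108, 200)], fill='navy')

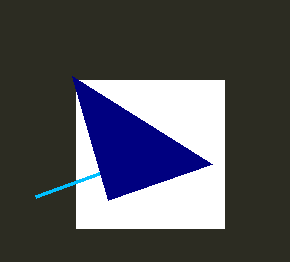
x0_1 = 76
y0_1 = 80
x1_1 = 224
x0_2 = 36
x0_3 = 72
y0_3 = 76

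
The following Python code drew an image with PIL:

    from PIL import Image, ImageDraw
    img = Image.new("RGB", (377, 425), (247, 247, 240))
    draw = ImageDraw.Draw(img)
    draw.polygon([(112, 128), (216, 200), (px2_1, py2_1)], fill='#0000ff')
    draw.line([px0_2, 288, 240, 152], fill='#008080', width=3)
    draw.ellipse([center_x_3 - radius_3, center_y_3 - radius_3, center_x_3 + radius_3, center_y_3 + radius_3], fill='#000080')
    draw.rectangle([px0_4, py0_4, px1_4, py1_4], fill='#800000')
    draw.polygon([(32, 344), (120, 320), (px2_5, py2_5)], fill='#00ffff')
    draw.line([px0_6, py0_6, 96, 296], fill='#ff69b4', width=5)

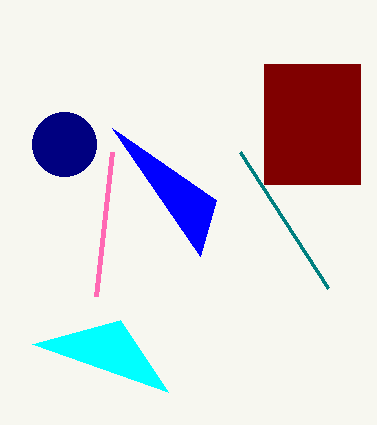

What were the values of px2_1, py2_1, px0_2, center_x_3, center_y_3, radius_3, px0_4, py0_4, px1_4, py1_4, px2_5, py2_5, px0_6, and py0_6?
px2_1 = 200, py2_1 = 256, px0_2 = 328, center_x_3 = 64, center_y_3 = 144, radius_3 = 32, px0_4 = 264, py0_4 = 64, px1_4 = 360, py1_4 = 184, px2_5 = 168, py2_5 = 392, px0_6 = 112, py0_6 = 152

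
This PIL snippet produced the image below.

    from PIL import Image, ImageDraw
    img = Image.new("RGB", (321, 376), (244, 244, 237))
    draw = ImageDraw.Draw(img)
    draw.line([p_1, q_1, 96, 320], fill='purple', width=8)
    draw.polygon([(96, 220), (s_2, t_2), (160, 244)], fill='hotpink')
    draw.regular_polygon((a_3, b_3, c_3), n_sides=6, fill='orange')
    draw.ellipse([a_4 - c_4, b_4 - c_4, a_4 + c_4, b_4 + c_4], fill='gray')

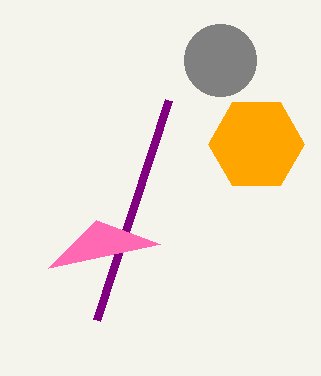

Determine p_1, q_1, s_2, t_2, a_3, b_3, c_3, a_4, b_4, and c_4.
p_1 = 168; q_1 = 100; s_2 = 48; t_2 = 268; a_3 = 256; b_3 = 144; c_3 = 48; a_4 = 220; b_4 = 60; c_4 = 36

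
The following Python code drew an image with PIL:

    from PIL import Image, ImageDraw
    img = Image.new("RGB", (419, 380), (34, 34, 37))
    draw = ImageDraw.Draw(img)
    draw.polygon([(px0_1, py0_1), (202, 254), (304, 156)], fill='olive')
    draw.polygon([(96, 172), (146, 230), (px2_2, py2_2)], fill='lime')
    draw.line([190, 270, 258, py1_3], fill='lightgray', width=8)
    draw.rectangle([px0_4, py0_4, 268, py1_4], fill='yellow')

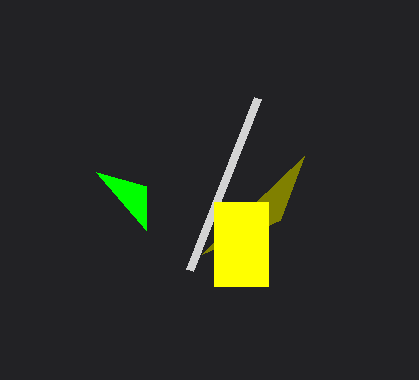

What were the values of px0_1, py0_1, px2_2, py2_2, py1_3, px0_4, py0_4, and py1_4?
px0_1 = 280; py0_1 = 220; px2_2 = 146; py2_2 = 186; py1_3 = 98; px0_4 = 214; py0_4 = 202; py1_4 = 286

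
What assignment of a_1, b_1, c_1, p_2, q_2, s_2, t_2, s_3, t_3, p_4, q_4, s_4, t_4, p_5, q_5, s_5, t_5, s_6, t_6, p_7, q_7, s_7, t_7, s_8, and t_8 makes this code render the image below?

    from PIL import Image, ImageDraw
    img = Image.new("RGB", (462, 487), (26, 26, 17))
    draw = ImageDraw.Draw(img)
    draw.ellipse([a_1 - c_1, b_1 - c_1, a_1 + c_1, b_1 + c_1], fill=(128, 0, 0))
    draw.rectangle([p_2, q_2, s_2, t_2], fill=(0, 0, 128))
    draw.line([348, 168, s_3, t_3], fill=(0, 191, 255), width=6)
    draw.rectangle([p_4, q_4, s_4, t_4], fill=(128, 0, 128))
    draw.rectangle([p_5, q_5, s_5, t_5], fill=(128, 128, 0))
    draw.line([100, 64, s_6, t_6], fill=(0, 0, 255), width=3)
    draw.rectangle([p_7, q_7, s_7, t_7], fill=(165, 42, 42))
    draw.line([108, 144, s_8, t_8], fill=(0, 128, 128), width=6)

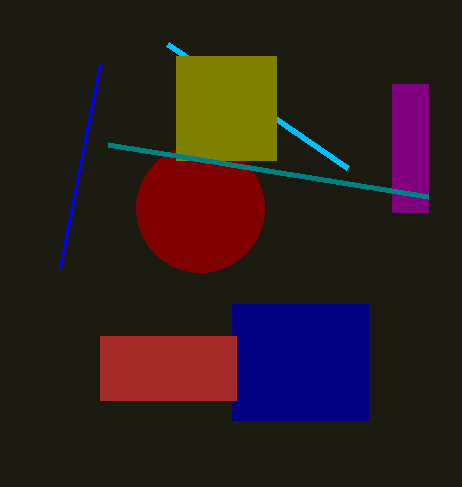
a_1 = 200, b_1 = 208, c_1 = 64, p_2 = 232, q_2 = 304, s_2 = 368, t_2 = 420, s_3 = 168, t_3 = 44, p_4 = 392, q_4 = 84, s_4 = 428, t_4 = 212, p_5 = 176, q_5 = 56, s_5 = 276, t_5 = 160, s_6 = 60, t_6 = 268, p_7 = 100, q_7 = 336, s_7 = 236, t_7 = 400, s_8 = 428, t_8 = 196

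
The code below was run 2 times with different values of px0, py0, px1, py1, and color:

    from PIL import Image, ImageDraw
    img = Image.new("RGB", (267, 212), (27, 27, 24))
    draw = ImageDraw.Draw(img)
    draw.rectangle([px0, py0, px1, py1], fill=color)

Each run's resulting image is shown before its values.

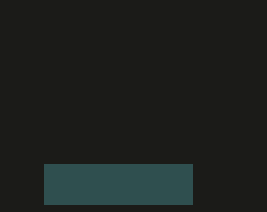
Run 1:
px0 = 44; py0 = 164; px1 = 192; py1 = 204; color = 'darkslategray'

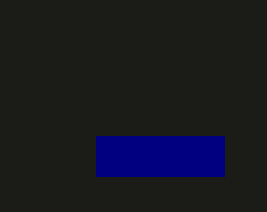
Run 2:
px0 = 96; py0 = 136; px1 = 224; py1 = 176; color = 'navy'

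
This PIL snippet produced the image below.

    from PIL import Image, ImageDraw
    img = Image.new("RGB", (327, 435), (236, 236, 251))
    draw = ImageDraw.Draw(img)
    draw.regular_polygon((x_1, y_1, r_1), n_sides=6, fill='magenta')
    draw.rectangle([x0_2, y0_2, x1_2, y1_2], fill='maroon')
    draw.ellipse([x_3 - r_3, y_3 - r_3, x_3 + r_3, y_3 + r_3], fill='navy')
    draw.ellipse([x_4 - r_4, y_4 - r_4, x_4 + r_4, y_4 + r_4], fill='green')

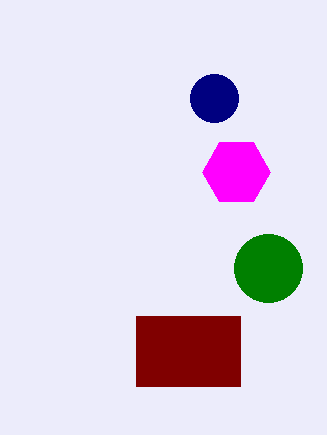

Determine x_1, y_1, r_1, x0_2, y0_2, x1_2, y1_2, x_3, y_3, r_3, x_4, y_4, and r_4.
x_1 = 236
y_1 = 172
r_1 = 34
x0_2 = 136
y0_2 = 316
x1_2 = 240
y1_2 = 386
x_3 = 214
y_3 = 98
r_3 = 24
x_4 = 268
y_4 = 268
r_4 = 34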